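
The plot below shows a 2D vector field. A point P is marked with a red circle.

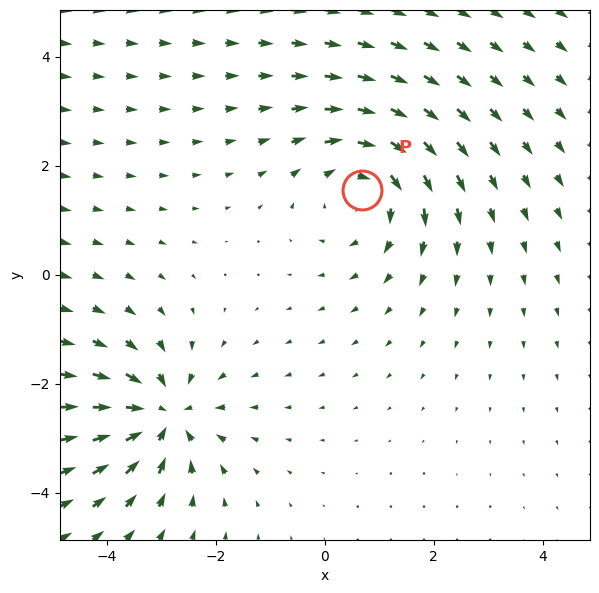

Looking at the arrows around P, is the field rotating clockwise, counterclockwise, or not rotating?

Near P at (0.7, 1.6) the arrows circulate clockwise. The curl (z-component) there is about -4; negative curl means clockwise rotation.

clockwise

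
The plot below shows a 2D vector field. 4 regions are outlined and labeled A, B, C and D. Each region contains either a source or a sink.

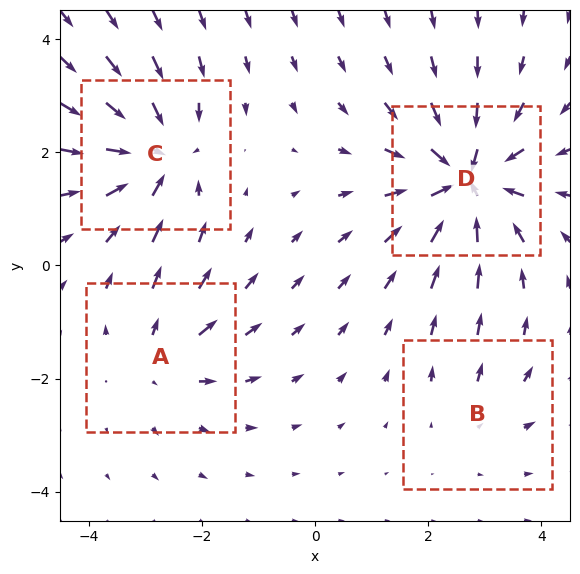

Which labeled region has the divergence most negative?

D

Divergence at each region's feature centre — A: about +4, B: about +2, C: about -6, D: about -8. Region D is most negative.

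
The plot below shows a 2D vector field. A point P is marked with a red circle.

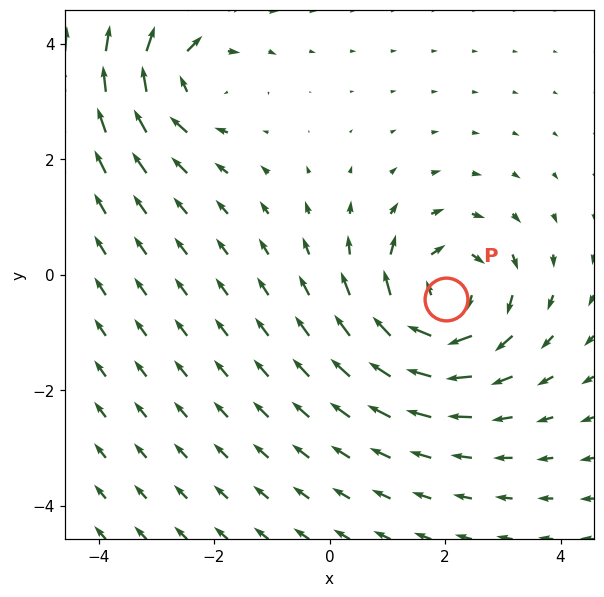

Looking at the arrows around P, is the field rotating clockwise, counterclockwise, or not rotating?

clockwise

Near P at (2.0, -0.4) the arrows circulate clockwise. The curl (z-component) there is about -5; negative curl means clockwise rotation.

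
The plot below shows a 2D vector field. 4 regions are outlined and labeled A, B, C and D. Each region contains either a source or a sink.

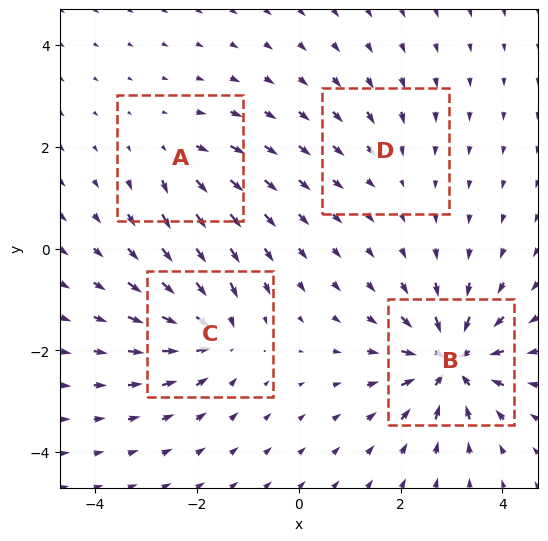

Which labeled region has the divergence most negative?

Divergence at each region's feature centre — A: about +4, B: about -9, C: about -6, D: about -2. Region B is most negative.

B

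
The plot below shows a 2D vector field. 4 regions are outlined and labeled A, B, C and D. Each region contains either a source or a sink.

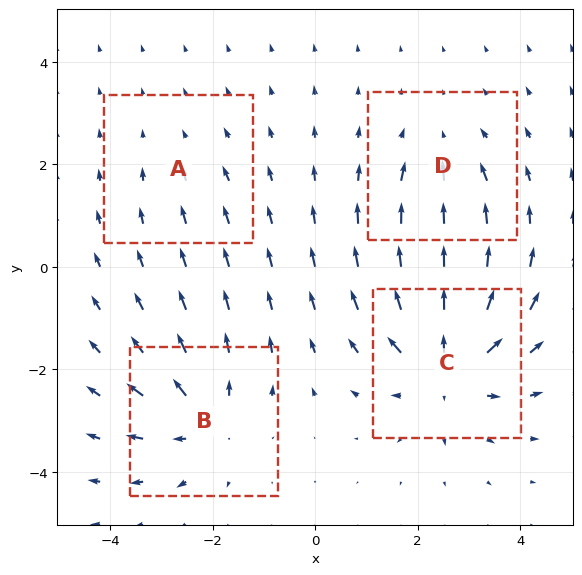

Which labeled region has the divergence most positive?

Divergence at each region's feature centre — A: about -2, B: about +5, C: about +7, D: about -3. Region C is most positive.

C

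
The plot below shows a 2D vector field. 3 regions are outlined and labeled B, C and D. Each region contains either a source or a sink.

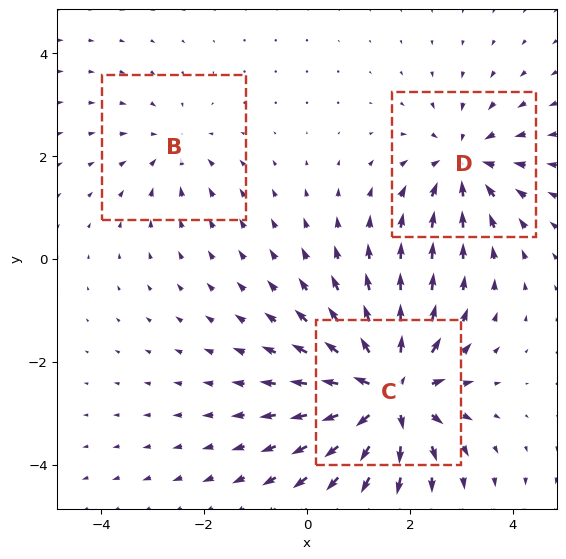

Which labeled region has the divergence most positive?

C

Divergence at each region's feature centre — B: about -2, C: about +6, D: about -3. Region C is most positive.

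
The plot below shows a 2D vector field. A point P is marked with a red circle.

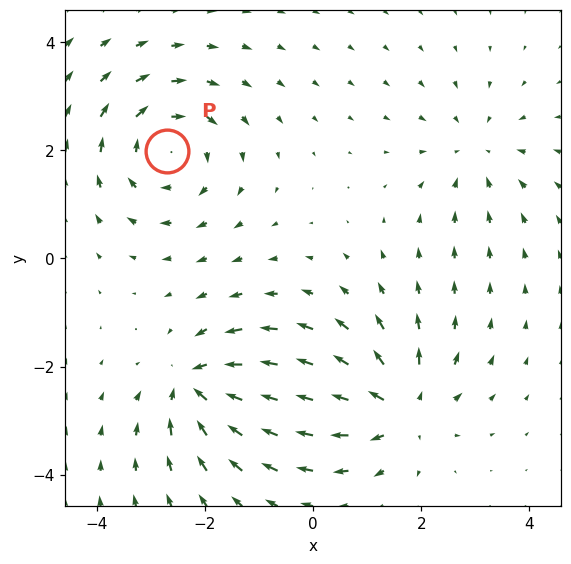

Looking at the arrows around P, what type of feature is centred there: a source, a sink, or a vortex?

At P (-2.7, 2.0) the arrows circulate clockwise. Divergence ≈0, curl about -4 — near-zero divergence with nonzero curl is a vortex.

vortex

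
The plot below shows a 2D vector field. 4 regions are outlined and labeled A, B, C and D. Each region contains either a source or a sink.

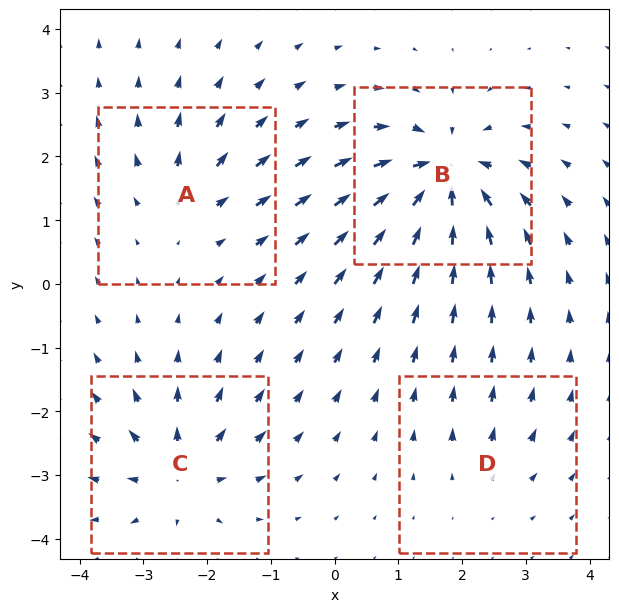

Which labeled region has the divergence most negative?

Divergence at each region's feature centre — A: about +4, B: about -9, C: about +6, D: about +3. Region B is most negative.

B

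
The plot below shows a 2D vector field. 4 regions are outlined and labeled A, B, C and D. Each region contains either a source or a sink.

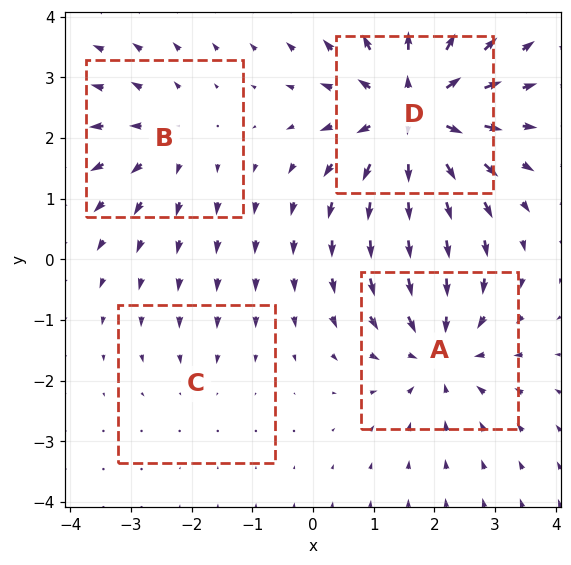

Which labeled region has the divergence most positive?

D

Divergence at each region's feature centre — A: about -5, B: about +3, C: about -2, D: about +7. Region D is most positive.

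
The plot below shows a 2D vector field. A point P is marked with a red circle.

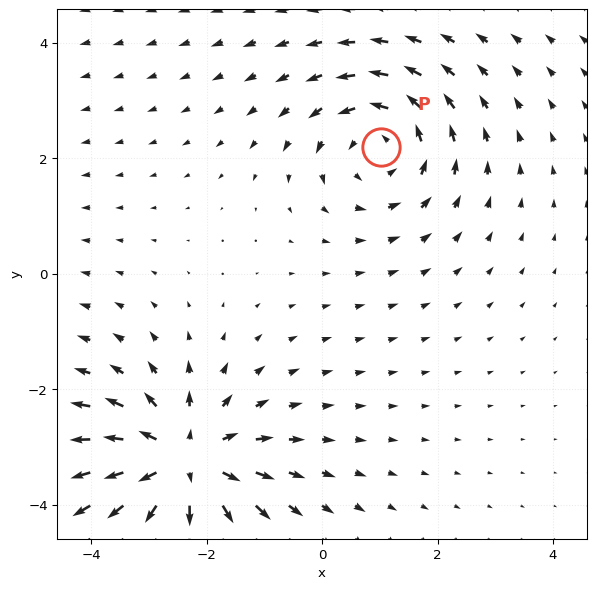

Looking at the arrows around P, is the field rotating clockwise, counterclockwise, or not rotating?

Near P at (1.0, 2.2) the arrows circulate counterclockwise. The curl (z-component) there is about +3; positive curl means counterclockwise rotation.

counterclockwise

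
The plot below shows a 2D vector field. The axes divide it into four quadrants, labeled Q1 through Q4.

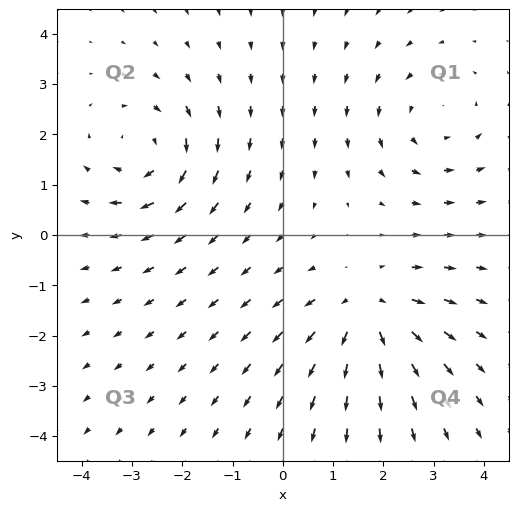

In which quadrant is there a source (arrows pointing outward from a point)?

The source sits at approximately (1.7, -1.5), which lies in quadrant Q4. The divergence there is about +4, positive as expected for a source.

Q4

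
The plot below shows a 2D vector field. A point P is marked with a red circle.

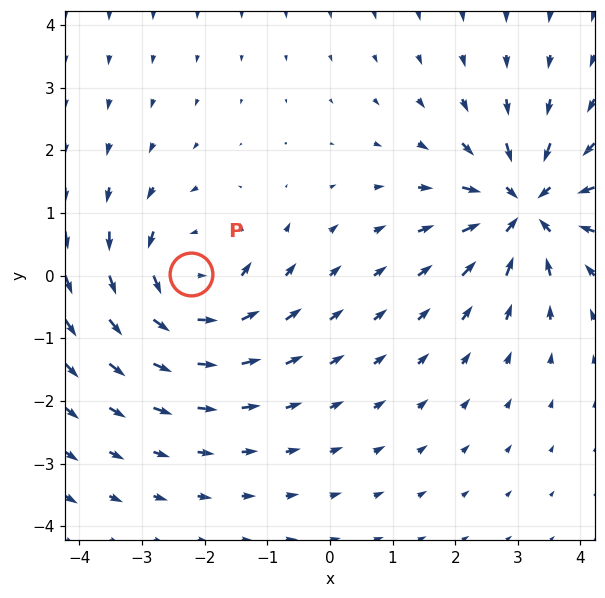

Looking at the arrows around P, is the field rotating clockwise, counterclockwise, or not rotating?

Near P at (-2.2, 0.0) the arrows circulate counterclockwise. The curl (z-component) there is about +3; positive curl means counterclockwise rotation.

counterclockwise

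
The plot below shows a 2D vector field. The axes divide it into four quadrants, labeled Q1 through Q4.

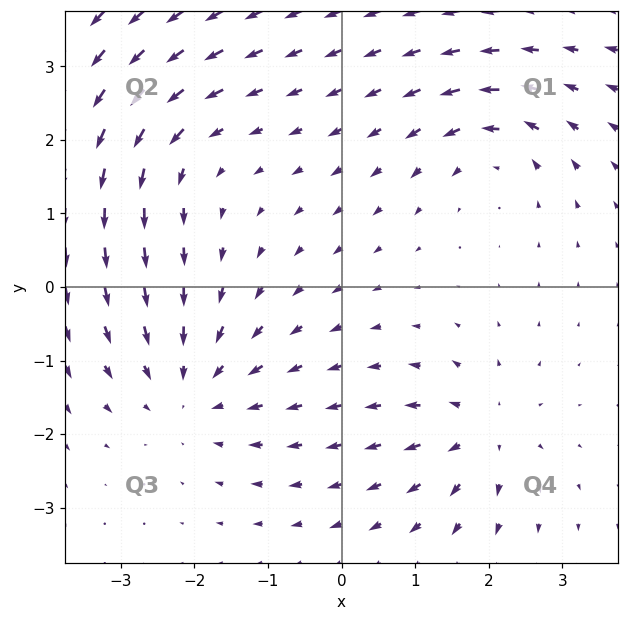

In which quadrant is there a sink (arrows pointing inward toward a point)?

Q3

The sink sits at approximately (-2.0, -1.4), which lies in quadrant Q3. The divergence there is about -3, negative as expected for a sink.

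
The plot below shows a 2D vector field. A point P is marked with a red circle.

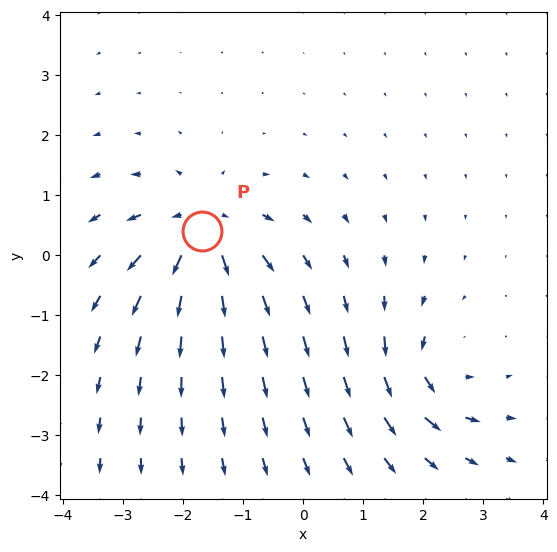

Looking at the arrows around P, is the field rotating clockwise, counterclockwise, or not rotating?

not rotating

Near P at (-1.7, 0.4) the arrows show no circulation. The curl there is ≈0.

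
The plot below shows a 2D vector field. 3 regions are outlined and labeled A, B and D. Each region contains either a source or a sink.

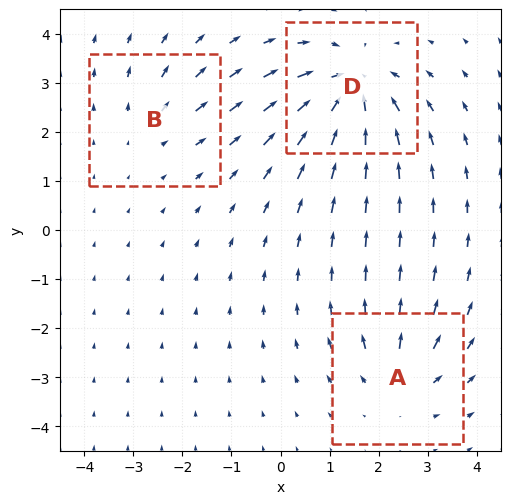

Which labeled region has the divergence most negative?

Divergence at each region's feature centre — A: about +3, B: about +2, D: about -5. Region D is most negative.

D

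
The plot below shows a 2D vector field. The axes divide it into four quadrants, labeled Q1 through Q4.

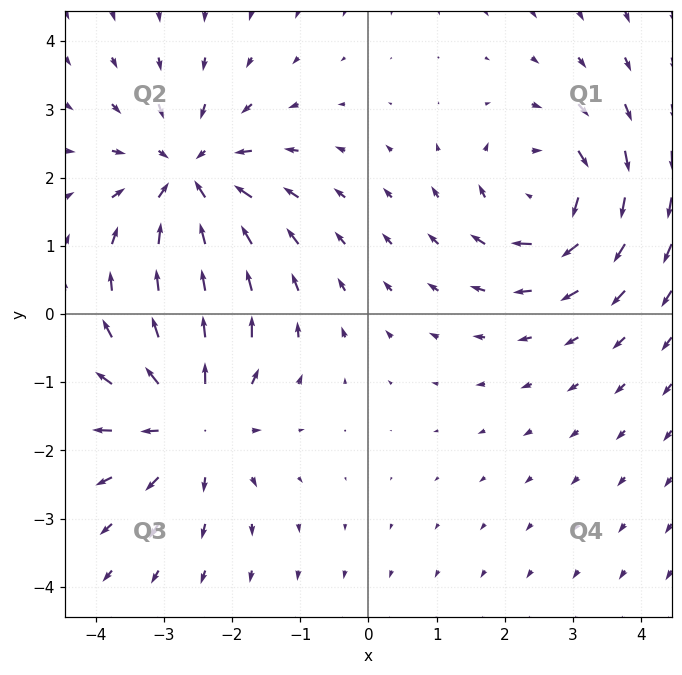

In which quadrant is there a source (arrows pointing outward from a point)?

The source sits at approximately (-2.6, -1.5), which lies in quadrant Q3. The divergence there is about +3, positive as expected for a source.

Q3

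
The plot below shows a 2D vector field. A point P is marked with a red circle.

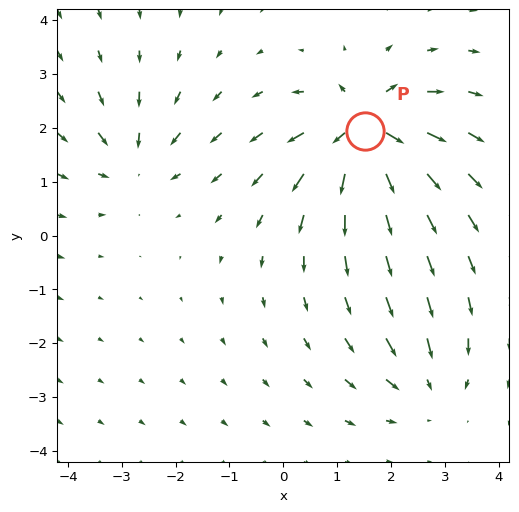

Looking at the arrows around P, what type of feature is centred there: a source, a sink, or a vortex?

source

At P (1.5, 1.9) the arrows spread outward. Divergence about +7, curl ≈0 — positive divergence with near-zero curl is a source.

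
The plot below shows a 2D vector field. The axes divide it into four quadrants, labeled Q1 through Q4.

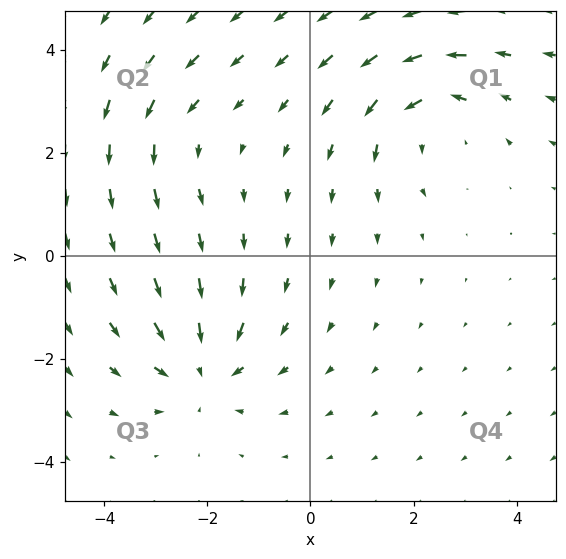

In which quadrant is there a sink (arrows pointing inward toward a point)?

Q3

The sink sits at approximately (-2.1, -2.2), which lies in quadrant Q3. The divergence there is about -4, negative as expected for a sink.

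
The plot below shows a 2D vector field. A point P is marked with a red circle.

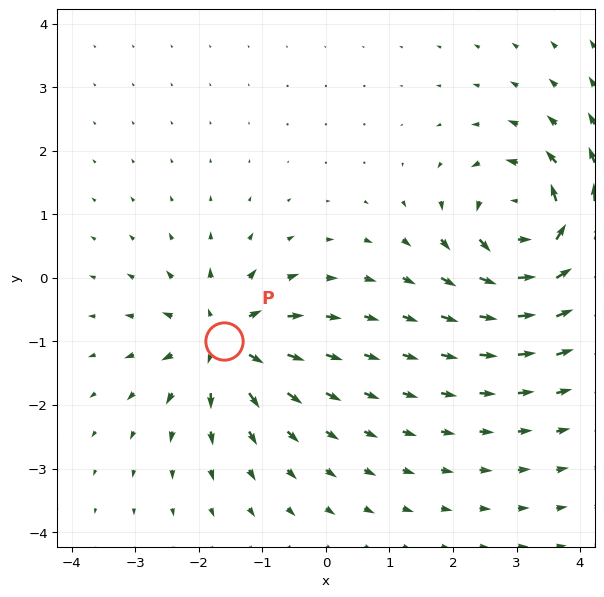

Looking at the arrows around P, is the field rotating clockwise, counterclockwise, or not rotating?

Near P at (-1.6, -1.0) the arrows show no circulation. The curl there is ≈0.

not rotating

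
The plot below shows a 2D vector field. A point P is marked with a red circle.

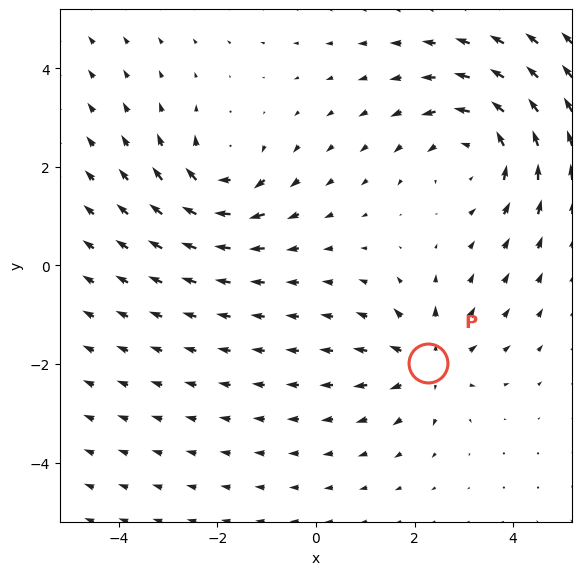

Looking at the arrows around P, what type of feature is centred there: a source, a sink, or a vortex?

At P (2.3, -2.0) the arrows spread outward. Divergence about +3, curl ≈0 — positive divergence with near-zero curl is a source.

source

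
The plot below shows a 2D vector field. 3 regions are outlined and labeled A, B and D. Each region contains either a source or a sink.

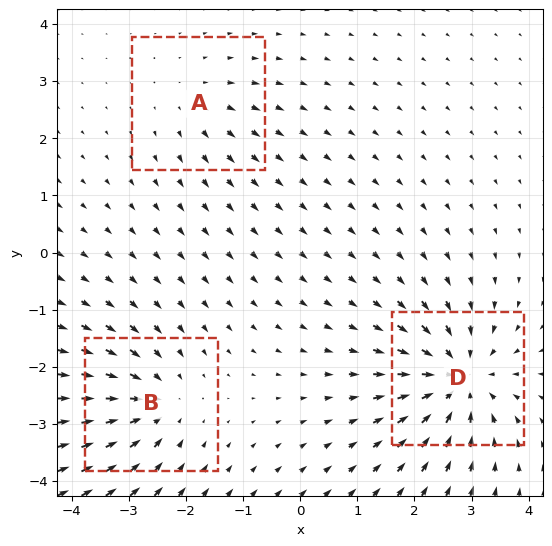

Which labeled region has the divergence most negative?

Divergence at each region's feature centre — A: about +2, B: about -4, D: about -5. Region D is most negative.

D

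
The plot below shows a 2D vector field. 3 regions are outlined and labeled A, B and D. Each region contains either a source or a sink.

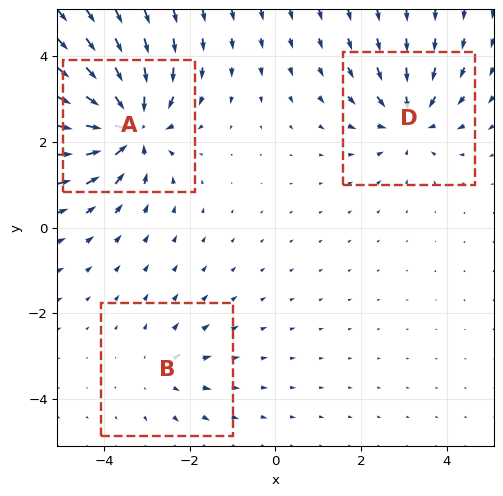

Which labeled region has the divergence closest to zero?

B

Divergence at each region's feature centre — A: about -6, B: about +2, D: about -4. Region B is closest to zero.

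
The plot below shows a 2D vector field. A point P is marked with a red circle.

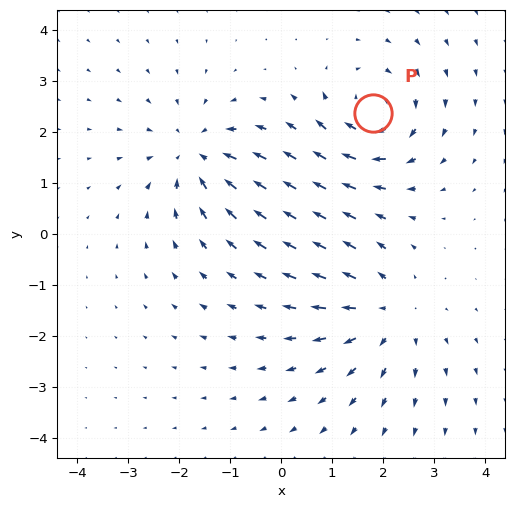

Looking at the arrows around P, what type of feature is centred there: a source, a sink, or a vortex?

vortex

At P (1.8, 2.4) the arrows circulate clockwise. Divergence ≈0, curl about -5 — near-zero divergence with nonzero curl is a vortex.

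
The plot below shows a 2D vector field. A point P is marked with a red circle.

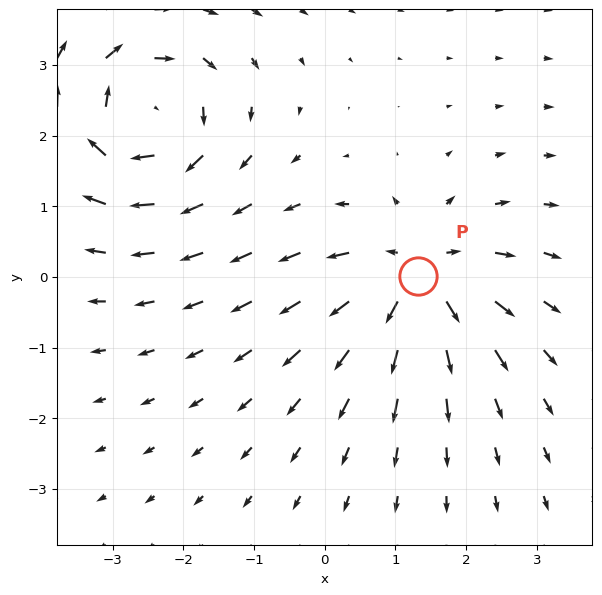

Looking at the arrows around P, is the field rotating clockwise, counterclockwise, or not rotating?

Near P at (1.3, 0.0) the arrows show no circulation. The curl there is ≈0.

not rotating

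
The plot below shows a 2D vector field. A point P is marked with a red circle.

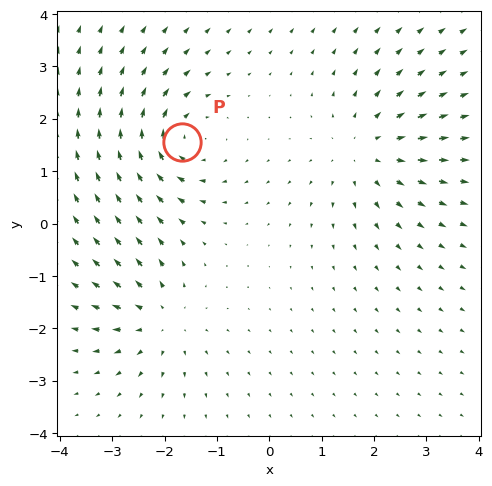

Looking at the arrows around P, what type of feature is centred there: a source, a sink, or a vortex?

vortex

At P (-1.7, 1.5) the arrows circulate clockwise. Divergence ≈0, curl about -6 — near-zero divergence with nonzero curl is a vortex.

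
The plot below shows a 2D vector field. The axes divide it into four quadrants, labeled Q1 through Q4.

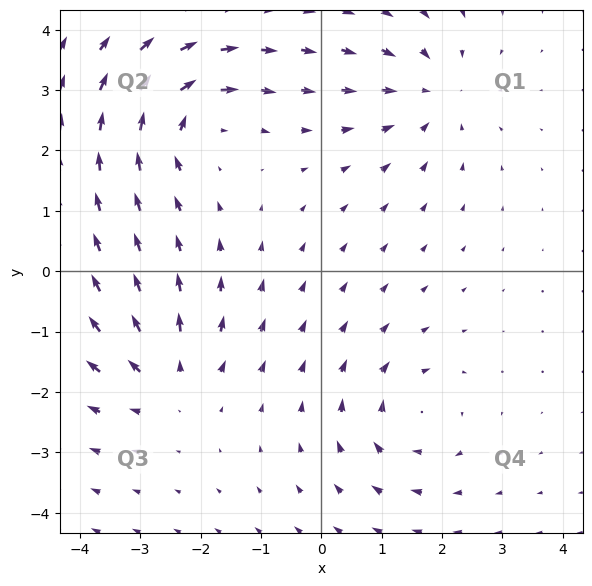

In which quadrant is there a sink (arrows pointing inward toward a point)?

Q1

The sink sits at approximately (1.8, 2.9), which lies in quadrant Q1. The divergence there is about -4, negative as expected for a sink.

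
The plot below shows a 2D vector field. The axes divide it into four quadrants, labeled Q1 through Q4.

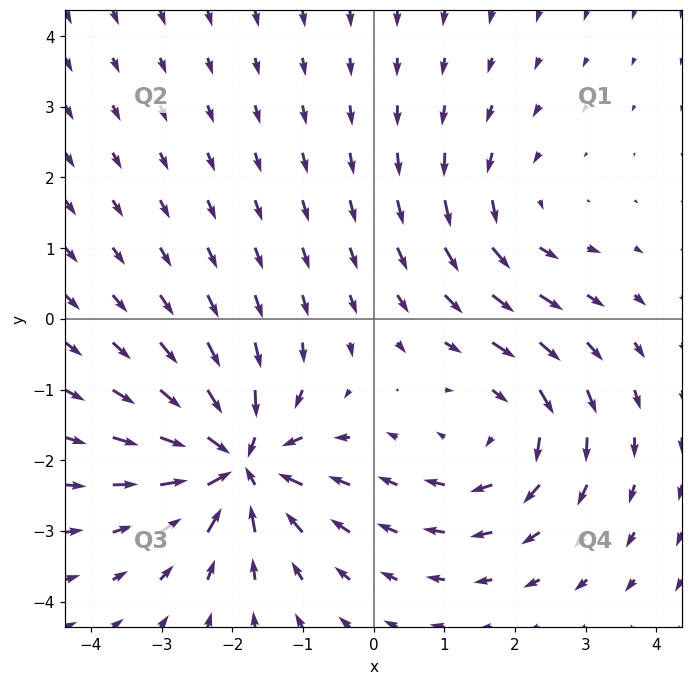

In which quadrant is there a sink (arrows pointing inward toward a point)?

The sink sits at approximately (-1.9, -2.0), which lies in quadrant Q3. The divergence there is about -6, negative as expected for a sink.

Q3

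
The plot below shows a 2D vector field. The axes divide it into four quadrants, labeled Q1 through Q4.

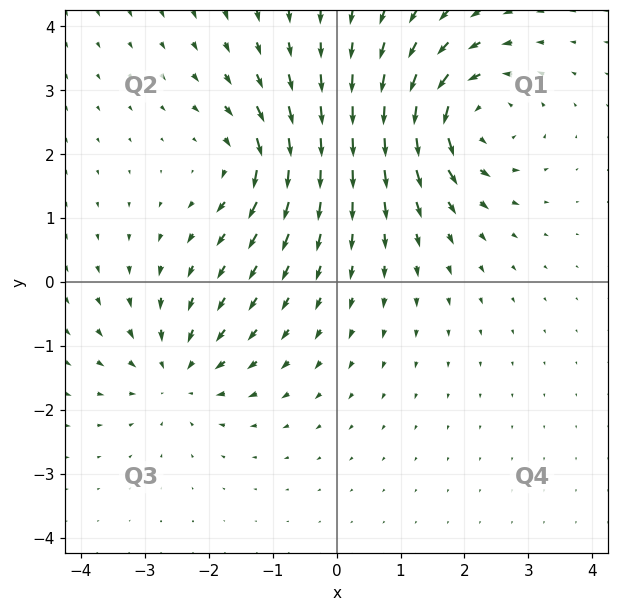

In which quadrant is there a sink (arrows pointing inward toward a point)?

The sink sits at approximately (-2.5, -1.4), which lies in quadrant Q3. The divergence there is about -4, negative as expected for a sink.

Q3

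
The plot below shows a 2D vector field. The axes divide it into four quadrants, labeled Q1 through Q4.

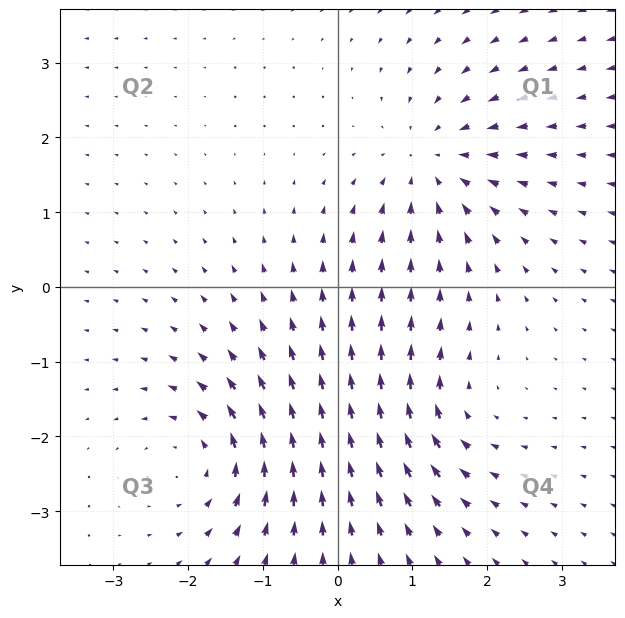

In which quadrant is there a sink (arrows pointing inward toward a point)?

Q1

The sink sits at approximately (1.3, 1.7), which lies in quadrant Q1. The divergence there is about -3, negative as expected for a sink.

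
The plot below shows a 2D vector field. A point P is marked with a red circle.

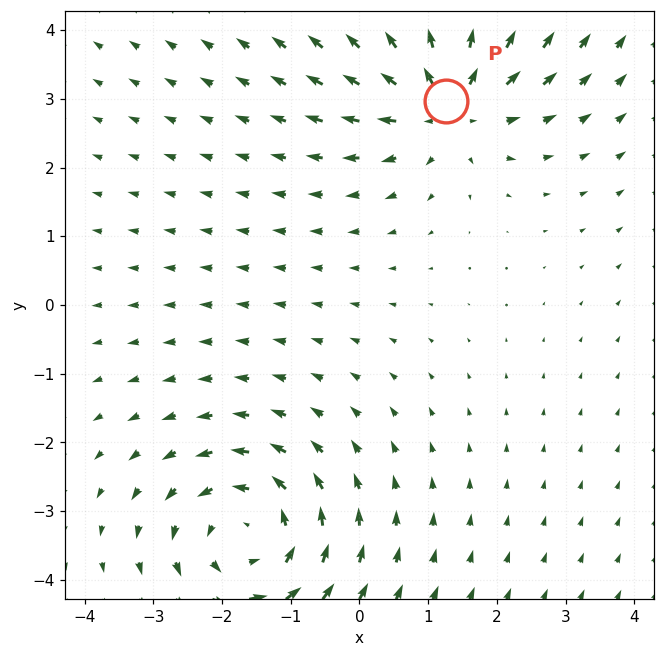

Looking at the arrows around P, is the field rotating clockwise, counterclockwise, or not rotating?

not rotating

Near P at (1.3, 3.0) the arrows show no circulation. The curl there is ≈0.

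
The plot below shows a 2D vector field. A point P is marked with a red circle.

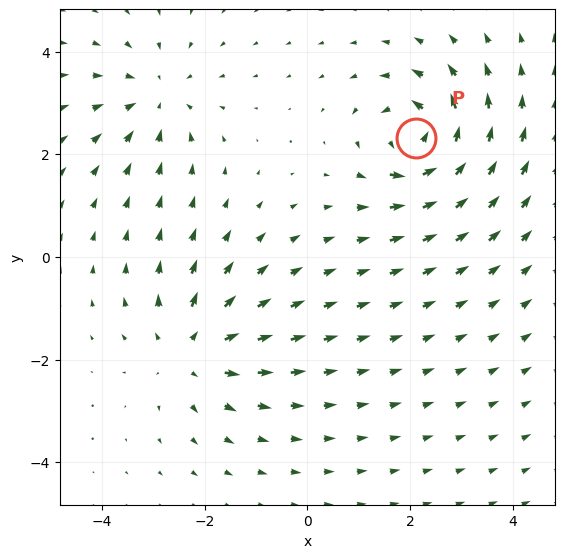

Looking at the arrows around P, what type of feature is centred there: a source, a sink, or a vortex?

vortex

At P (2.1, 2.3) the arrows circulate counterclockwise. Divergence ≈0, curl about +7 — near-zero divergence with nonzero curl is a vortex.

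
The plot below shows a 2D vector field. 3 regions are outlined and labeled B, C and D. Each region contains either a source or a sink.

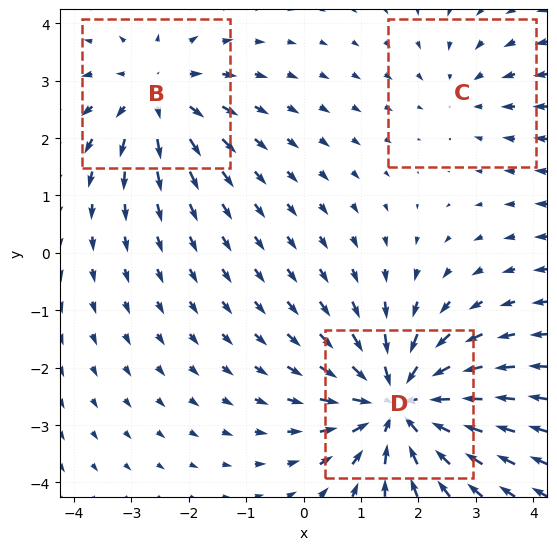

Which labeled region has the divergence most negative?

D

Divergence at each region's feature centre — B: about +3, C: about -2, D: about -5. Region D is most negative.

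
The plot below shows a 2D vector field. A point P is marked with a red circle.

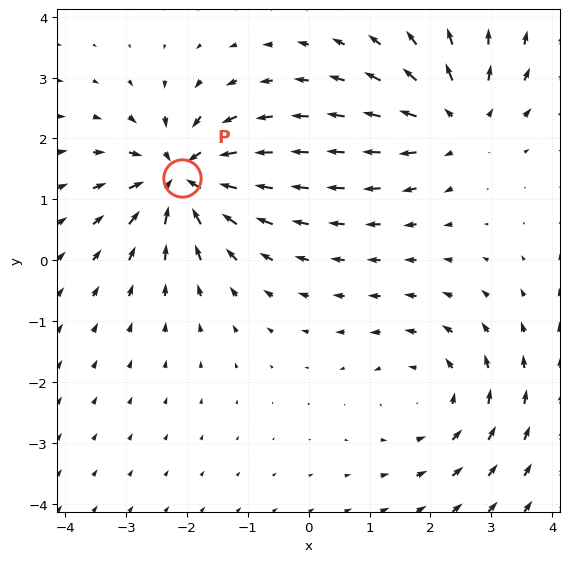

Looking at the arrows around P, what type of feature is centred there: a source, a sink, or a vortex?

At P (-2.1, 1.4) the arrows converge inward. Divergence about -5, curl ≈0 — negative divergence with near-zero curl is a sink.

sink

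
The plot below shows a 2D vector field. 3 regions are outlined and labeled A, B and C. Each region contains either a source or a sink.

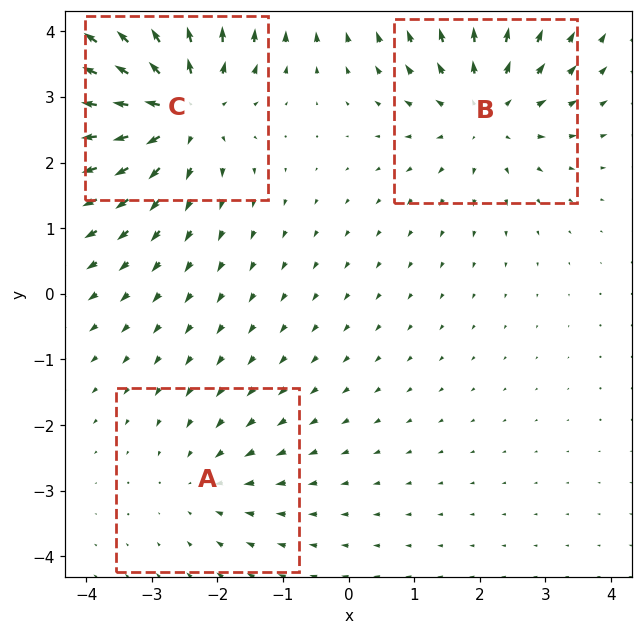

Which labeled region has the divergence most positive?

Divergence at each region's feature centre — A: about -2, B: about +3, C: about +5. Region C is most positive.

C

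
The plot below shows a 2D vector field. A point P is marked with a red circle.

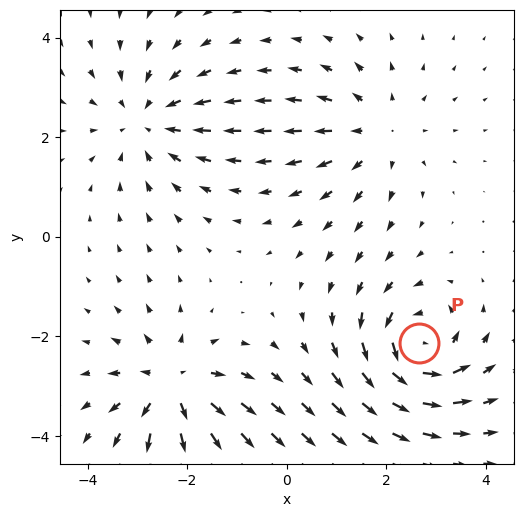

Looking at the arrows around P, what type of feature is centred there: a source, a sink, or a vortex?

vortex

At P (2.7, -2.1) the arrows circulate counterclockwise. Divergence ≈0, curl about +6 — near-zero divergence with nonzero curl is a vortex.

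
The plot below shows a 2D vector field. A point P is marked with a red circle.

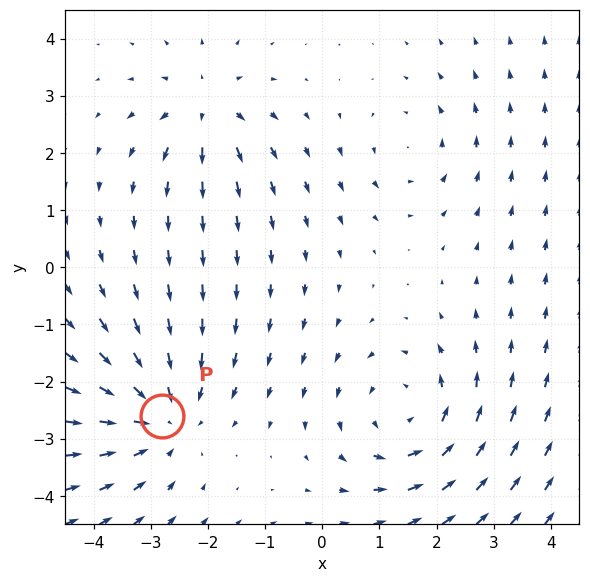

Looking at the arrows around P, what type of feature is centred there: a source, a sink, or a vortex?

At P (-2.8, -2.6) the arrows converge inward. Divergence about -4, curl ≈0 — negative divergence with near-zero curl is a sink.

sink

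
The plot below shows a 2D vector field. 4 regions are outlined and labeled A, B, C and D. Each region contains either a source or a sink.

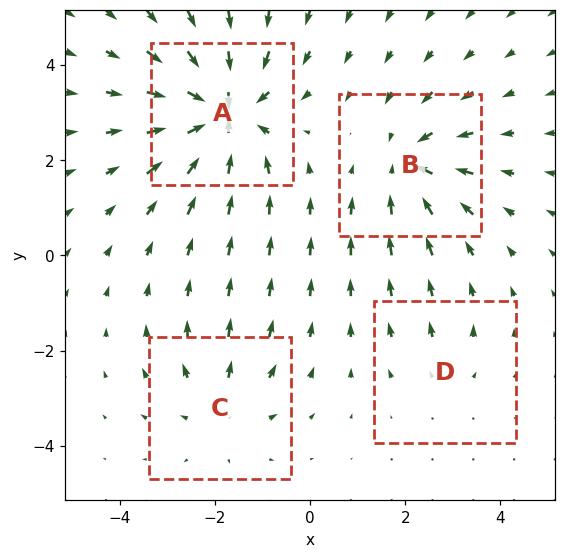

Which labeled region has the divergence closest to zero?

D

Divergence at each region's feature centre — A: about -7, B: about -5, C: about +3, D: about +2. Region D is closest to zero.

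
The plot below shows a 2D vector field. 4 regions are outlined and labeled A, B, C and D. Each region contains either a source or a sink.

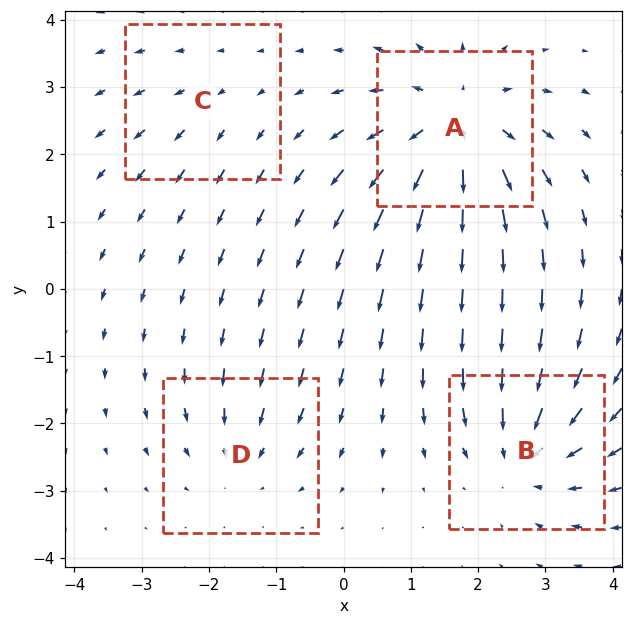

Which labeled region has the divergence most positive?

A

Divergence at each region's feature centre — A: about +7, B: about -5, C: about +2, D: about -3. Region A is most positive.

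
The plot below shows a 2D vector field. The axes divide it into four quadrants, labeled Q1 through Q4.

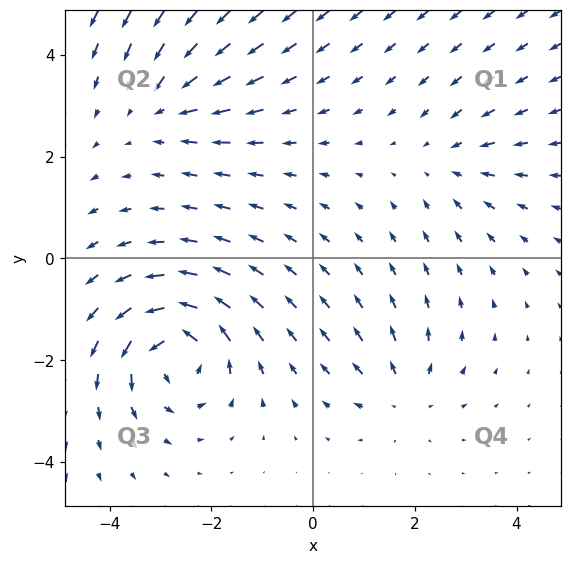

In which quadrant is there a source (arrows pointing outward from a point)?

Q4

The source sits at approximately (1.8, -2.7), which lies in quadrant Q4. The divergence there is about +3, positive as expected for a source.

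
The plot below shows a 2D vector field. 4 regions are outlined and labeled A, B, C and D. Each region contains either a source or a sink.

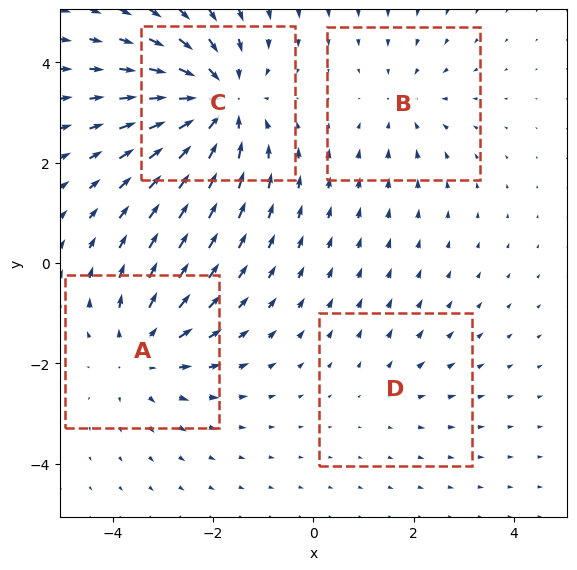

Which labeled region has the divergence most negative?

Divergence at each region's feature centre — A: about +4, B: about -3, C: about -6, D: about +2. Region C is most negative.

C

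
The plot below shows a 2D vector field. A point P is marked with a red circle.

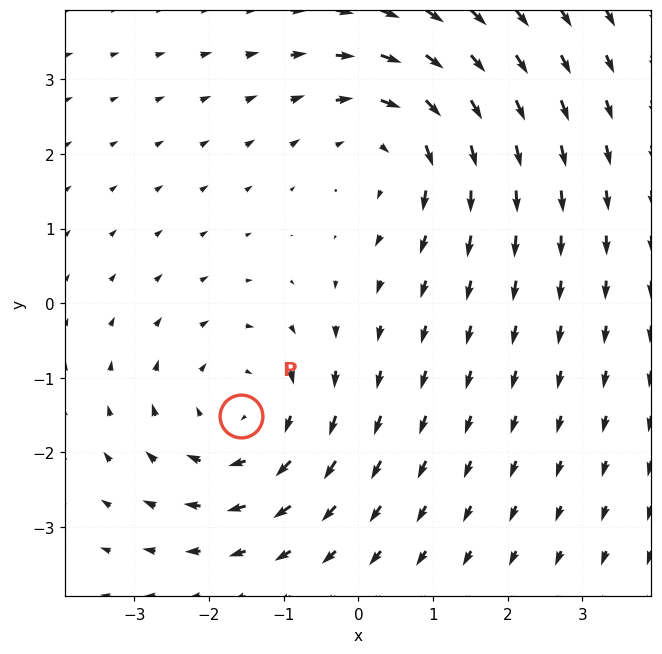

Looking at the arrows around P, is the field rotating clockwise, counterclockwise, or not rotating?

clockwise

Near P at (-1.6, -1.5) the arrows circulate clockwise. The curl (z-component) there is about -2; negative curl means clockwise rotation.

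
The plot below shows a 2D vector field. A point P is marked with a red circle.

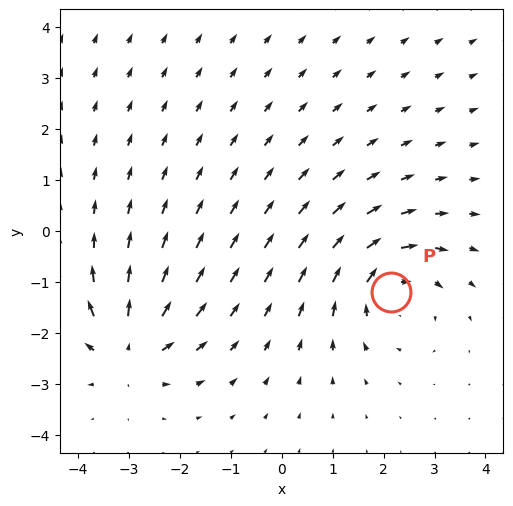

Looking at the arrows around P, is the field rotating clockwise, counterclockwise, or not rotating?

clockwise

Near P at (2.2, -1.2) the arrows circulate clockwise. The curl (z-component) there is about -5; negative curl means clockwise rotation.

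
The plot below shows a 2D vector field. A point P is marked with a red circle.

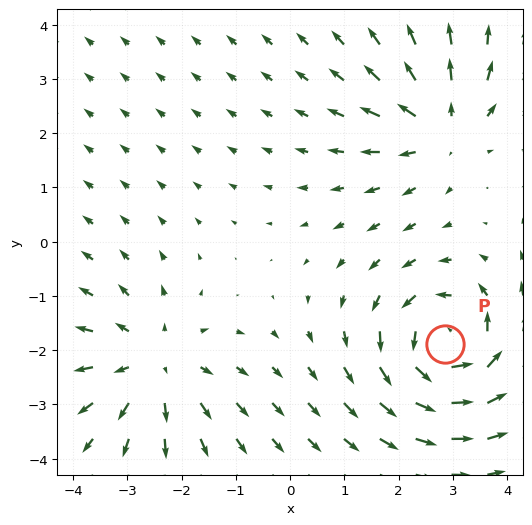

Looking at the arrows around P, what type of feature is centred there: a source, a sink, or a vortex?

At P (2.9, -1.9) the arrows circulate counterclockwise. Divergence ≈0, curl about +5 — near-zero divergence with nonzero curl is a vortex.

vortex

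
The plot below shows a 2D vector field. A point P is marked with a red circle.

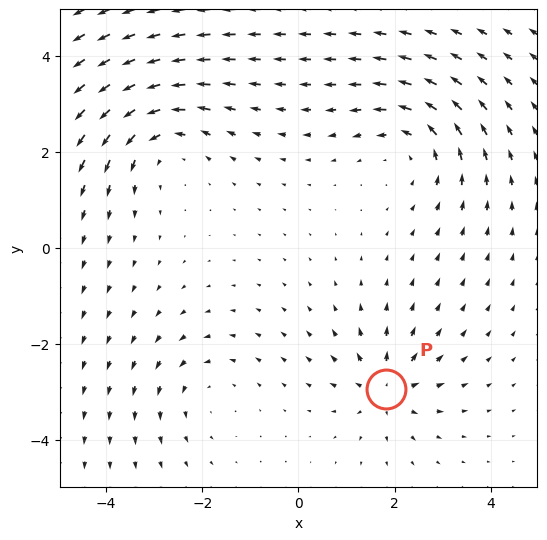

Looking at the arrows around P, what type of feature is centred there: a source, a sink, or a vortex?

source

At P (1.8, -2.9) the arrows spread outward. Divergence about +4, curl ≈0 — positive divergence with near-zero curl is a source.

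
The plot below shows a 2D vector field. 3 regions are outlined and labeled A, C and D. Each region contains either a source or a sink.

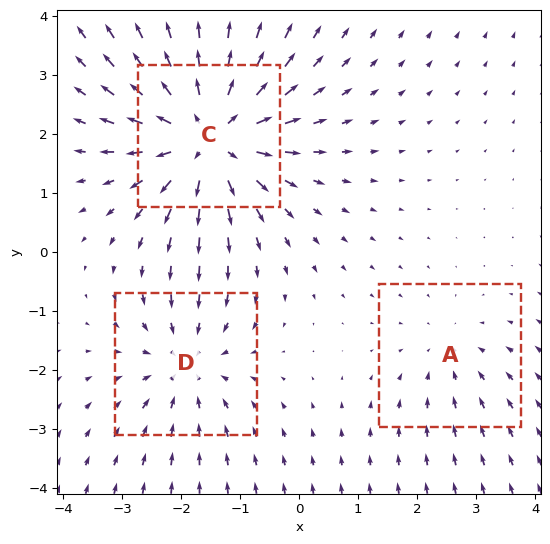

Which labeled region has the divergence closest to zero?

Divergence at each region's feature centre — A: about -2, C: about +5, D: about -3. Region A is closest to zero.

A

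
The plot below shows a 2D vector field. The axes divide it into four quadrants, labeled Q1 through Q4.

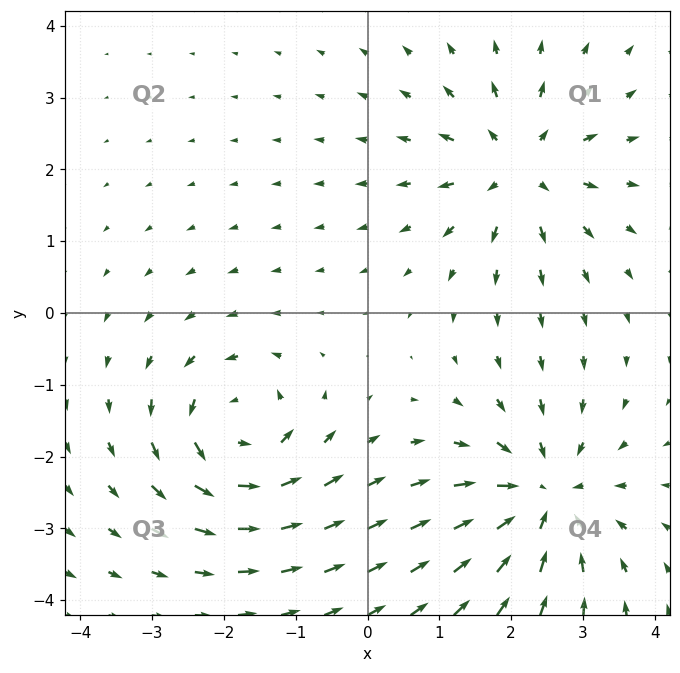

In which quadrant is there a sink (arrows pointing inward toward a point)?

The sink sits at approximately (2.5, -2.6), which lies in quadrant Q4. The divergence there is about -5, negative as expected for a sink.

Q4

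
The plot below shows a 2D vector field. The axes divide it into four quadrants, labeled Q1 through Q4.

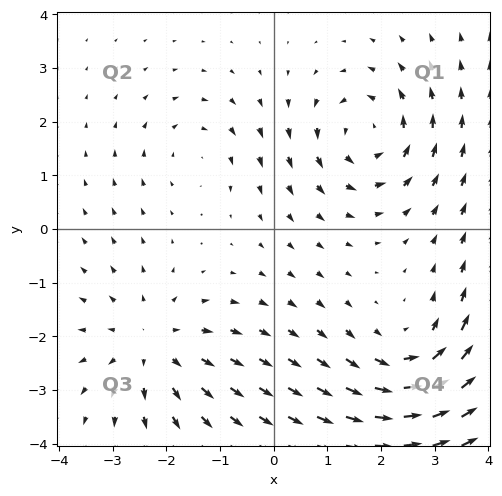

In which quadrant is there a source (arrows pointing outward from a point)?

Q3

The source sits at approximately (-2.3, -2.2), which lies in quadrant Q3. The divergence there is about +4, positive as expected for a source.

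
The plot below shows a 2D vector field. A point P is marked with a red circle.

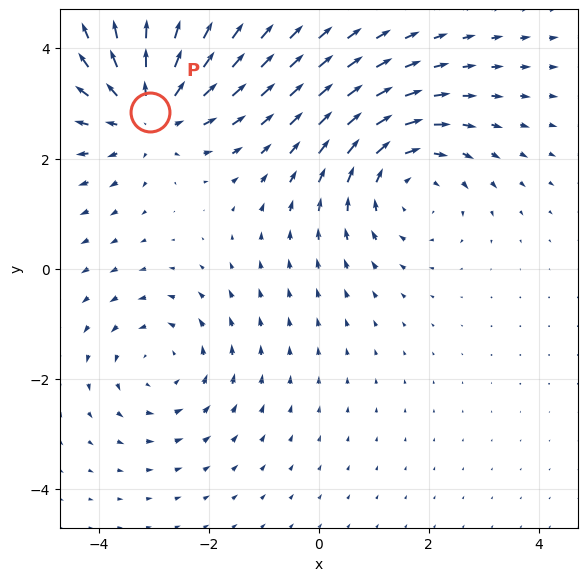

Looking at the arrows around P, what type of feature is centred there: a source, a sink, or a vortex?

At P (-3.1, 2.8) the arrows spread outward. Divergence about +4, curl ≈0 — positive divergence with near-zero curl is a source.

source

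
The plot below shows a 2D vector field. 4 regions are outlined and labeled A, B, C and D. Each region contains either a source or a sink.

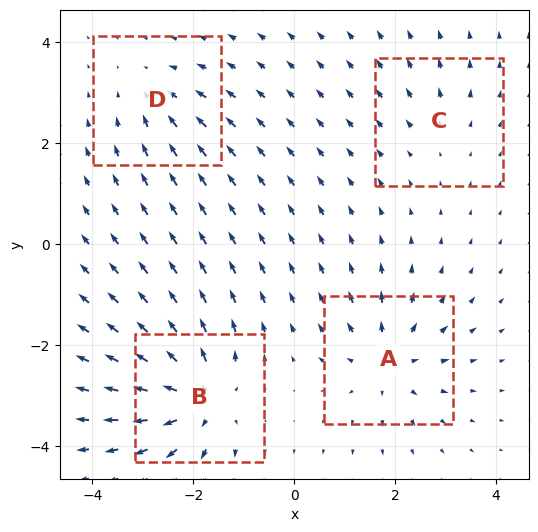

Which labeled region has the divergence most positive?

Divergence at each region's feature centre — A: about +5, B: about +7, C: about +2, D: about -4. Region B is most positive.

B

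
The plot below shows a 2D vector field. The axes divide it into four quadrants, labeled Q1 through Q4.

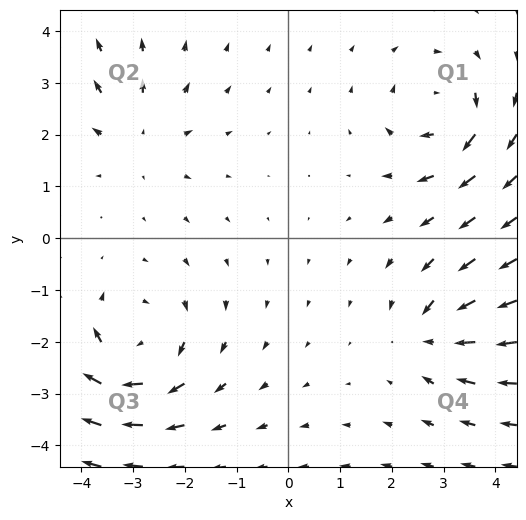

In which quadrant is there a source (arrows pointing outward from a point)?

Q2

The source sits at approximately (-2.9, 2.0), which lies in quadrant Q2. The divergence there is about +2, positive as expected for a source.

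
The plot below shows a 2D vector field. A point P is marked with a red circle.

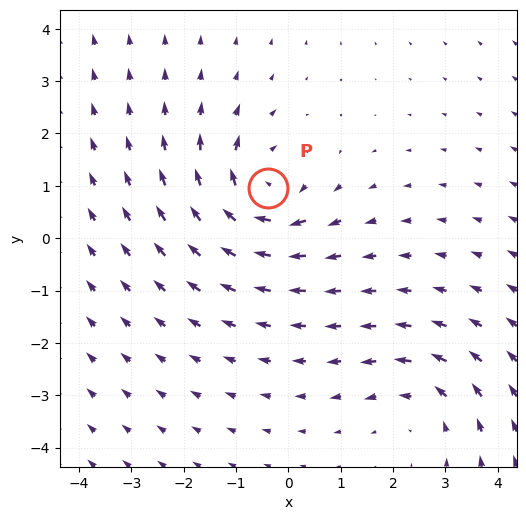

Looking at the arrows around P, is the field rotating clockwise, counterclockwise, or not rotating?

clockwise

Near P at (-0.4, 1.0) the arrows circulate clockwise. The curl (z-component) there is about -4; negative curl means clockwise rotation.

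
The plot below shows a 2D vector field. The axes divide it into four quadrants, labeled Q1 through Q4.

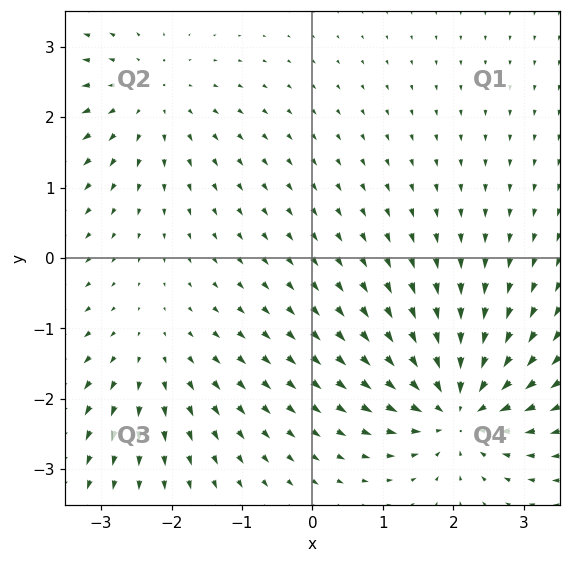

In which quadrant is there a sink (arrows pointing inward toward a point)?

Q4

The sink sits at approximately (2.1, -2.1), which lies in quadrant Q4. The divergence there is about -6, negative as expected for a sink.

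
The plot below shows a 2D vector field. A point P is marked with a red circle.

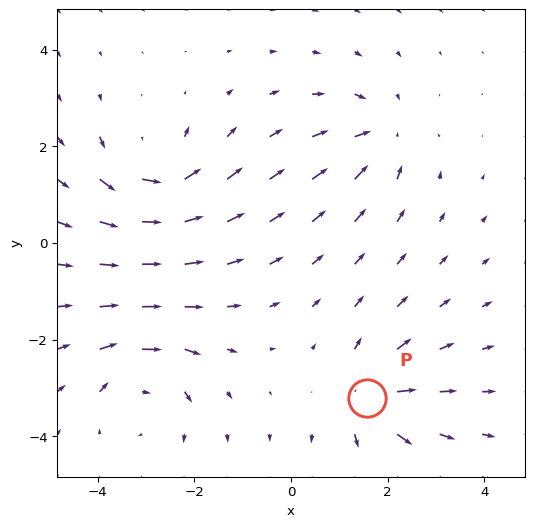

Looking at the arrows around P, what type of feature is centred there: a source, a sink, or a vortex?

source

At P (1.6, -3.2) the arrows spread outward. Divergence about +4, curl ≈0 — positive divergence with near-zero curl is a source.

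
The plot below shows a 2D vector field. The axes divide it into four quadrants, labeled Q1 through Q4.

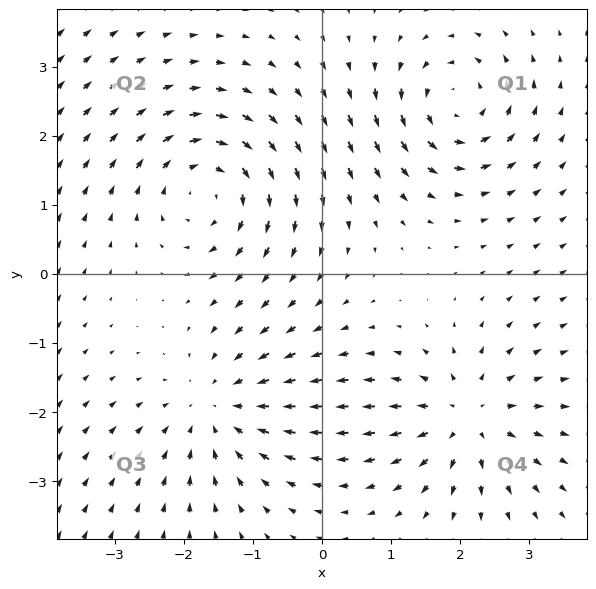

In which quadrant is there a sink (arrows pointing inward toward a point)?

Q3

The sink sits at approximately (-1.5, -2.0), which lies in quadrant Q3. The divergence there is about -3, negative as expected for a sink.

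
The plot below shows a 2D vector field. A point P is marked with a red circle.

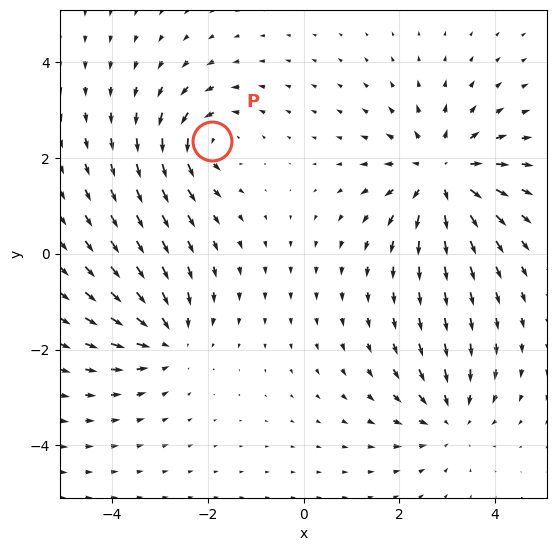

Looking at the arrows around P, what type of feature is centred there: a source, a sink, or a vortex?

vortex

At P (-1.9, 2.4) the arrows circulate counterclockwise. Divergence ≈0, curl about +4 — near-zero divergence with nonzero curl is a vortex.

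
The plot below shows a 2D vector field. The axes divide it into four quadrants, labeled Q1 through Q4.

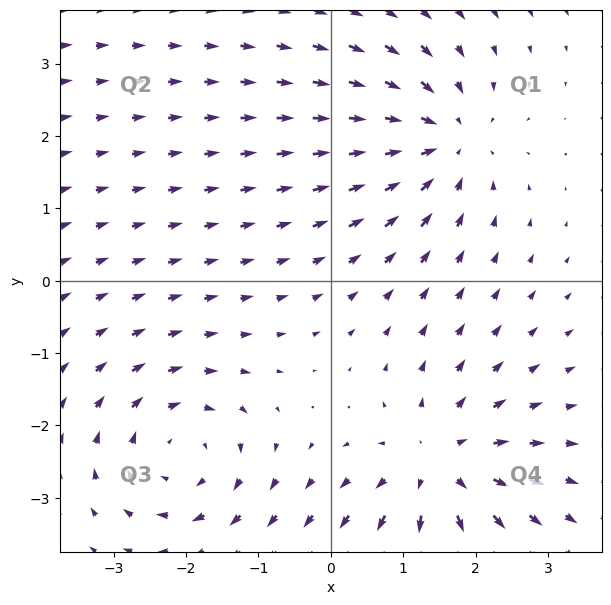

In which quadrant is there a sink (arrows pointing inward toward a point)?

Q1

The sink sits at approximately (1.6, 1.9), which lies in quadrant Q1. The divergence there is about -5, negative as expected for a sink.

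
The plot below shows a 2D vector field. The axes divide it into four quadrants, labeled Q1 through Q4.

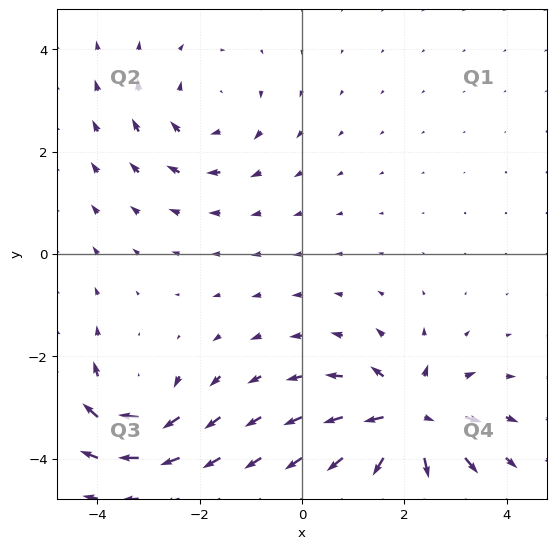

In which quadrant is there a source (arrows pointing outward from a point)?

The source sits at approximately (2.1, -3.2), which lies in quadrant Q4. The divergence there is about +6, positive as expected for a source.

Q4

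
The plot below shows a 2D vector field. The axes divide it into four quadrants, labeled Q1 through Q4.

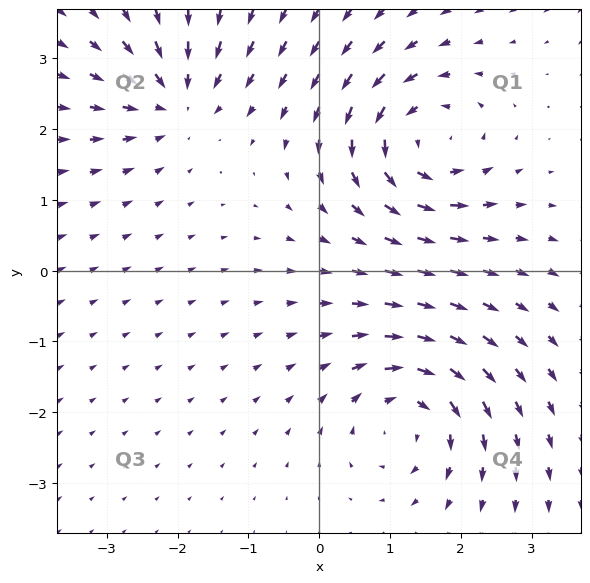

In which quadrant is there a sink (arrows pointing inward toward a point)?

The sink sits at approximately (-2.0, 2.4), which lies in quadrant Q2. The divergence there is about -3, negative as expected for a sink.

Q2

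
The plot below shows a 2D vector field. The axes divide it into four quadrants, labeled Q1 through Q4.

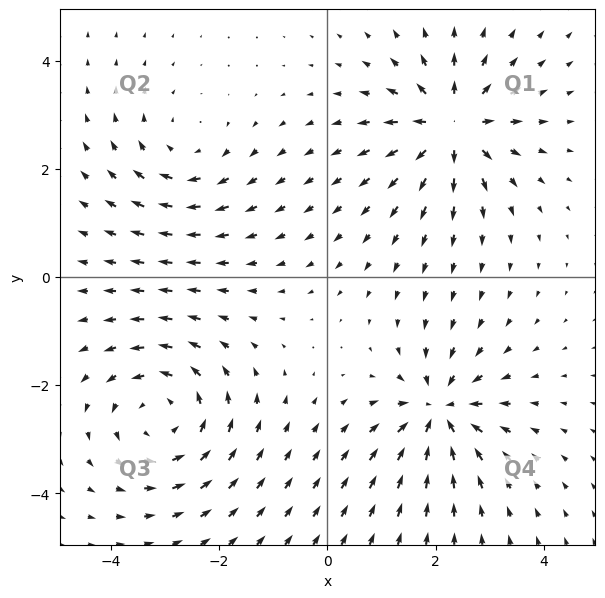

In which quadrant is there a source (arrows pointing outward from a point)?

Q1

The source sits at approximately (2.3, 2.8), which lies in quadrant Q1. The divergence there is about +6, positive as expected for a source.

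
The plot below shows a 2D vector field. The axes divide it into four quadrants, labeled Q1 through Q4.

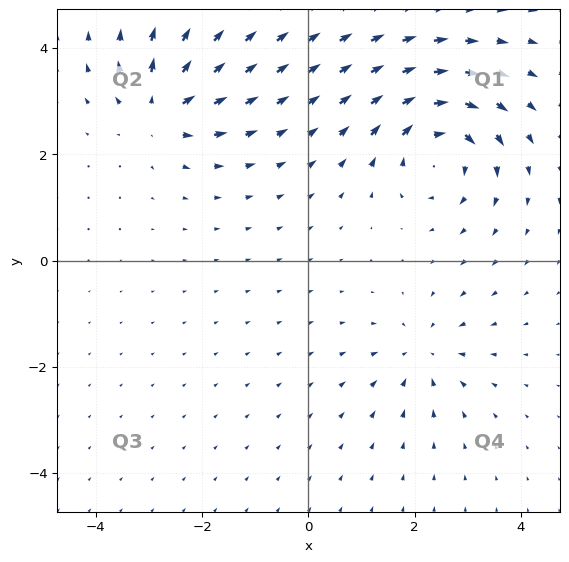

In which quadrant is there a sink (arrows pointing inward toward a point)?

The sink sits at approximately (2.2, -1.7), which lies in quadrant Q4. The divergence there is about -3, negative as expected for a sink.

Q4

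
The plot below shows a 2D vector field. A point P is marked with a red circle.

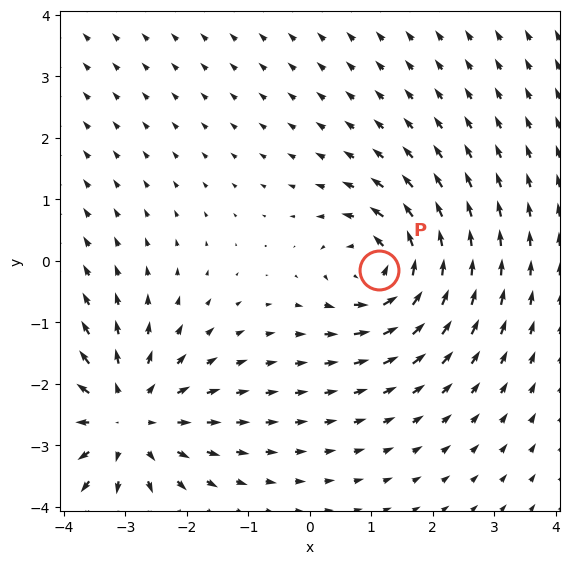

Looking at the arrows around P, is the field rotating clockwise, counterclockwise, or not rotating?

Near P at (1.1, -0.1) the arrows circulate counterclockwise. The curl (z-component) there is about +6; positive curl means counterclockwise rotation.

counterclockwise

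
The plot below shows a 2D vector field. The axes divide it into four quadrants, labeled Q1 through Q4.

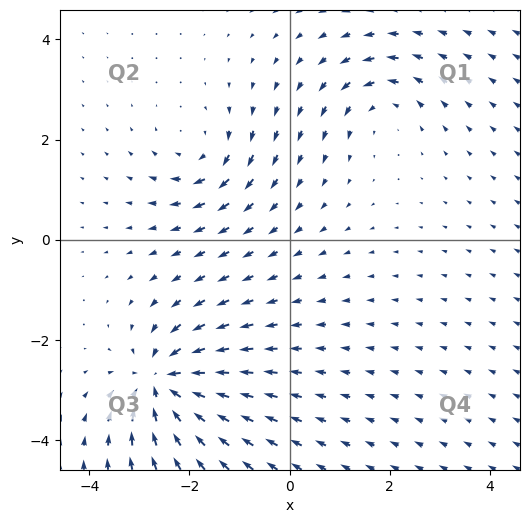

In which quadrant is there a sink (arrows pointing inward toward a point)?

Q3

The sink sits at approximately (-2.5, -2.9), which lies in quadrant Q3. The divergence there is about -6, negative as expected for a sink.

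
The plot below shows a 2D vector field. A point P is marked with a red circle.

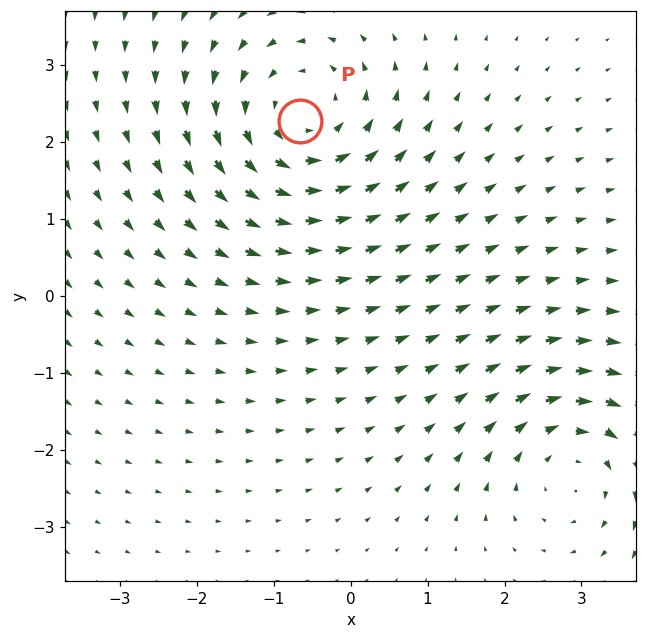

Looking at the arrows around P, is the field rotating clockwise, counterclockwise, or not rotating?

Near P at (-0.7, 2.3) the arrows circulate counterclockwise. The curl (z-component) there is about +4; positive curl means counterclockwise rotation.

counterclockwise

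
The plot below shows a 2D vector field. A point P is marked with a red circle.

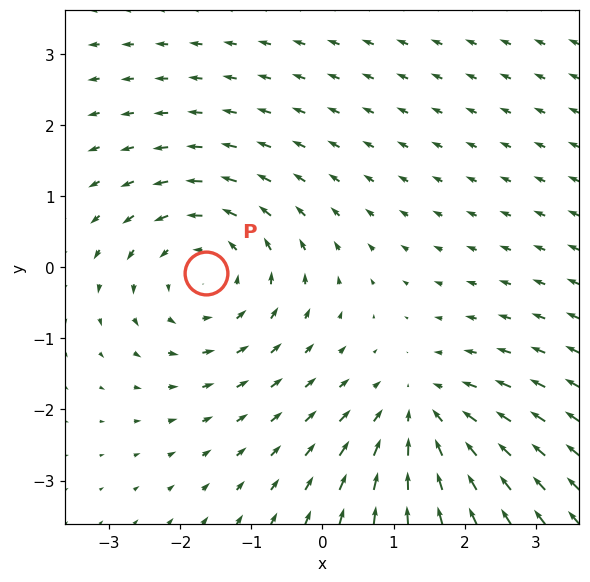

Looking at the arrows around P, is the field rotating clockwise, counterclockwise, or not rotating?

counterclockwise

Near P at (-1.6, -0.1) the arrows circulate counterclockwise. The curl (z-component) there is about +3; positive curl means counterclockwise rotation.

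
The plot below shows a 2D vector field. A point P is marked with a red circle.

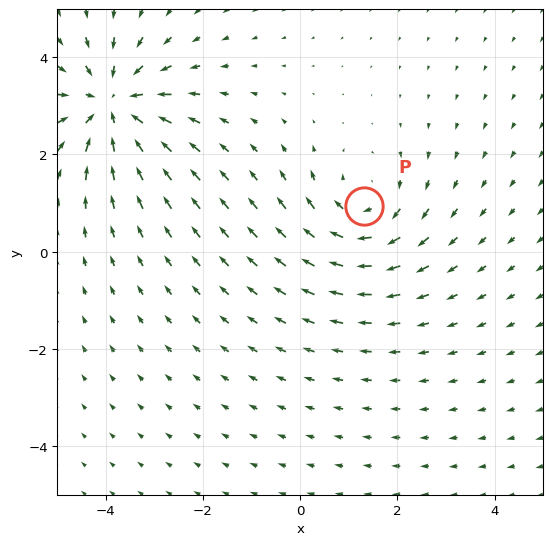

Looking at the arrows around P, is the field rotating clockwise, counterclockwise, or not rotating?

clockwise

Near P at (1.3, 0.9) the arrows circulate clockwise. The curl (z-component) there is about -3; negative curl means clockwise rotation.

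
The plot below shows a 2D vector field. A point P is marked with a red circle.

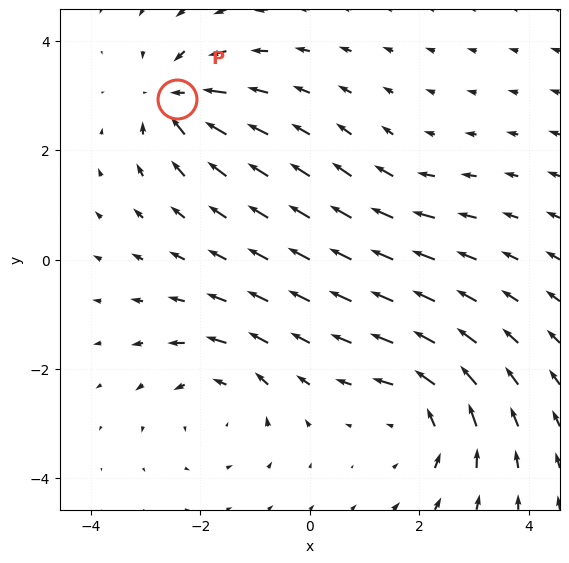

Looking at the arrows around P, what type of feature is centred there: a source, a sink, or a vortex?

sink

At P (-2.4, 2.9) the arrows converge inward. Divergence about -6, curl ≈0 — negative divergence with near-zero curl is a sink.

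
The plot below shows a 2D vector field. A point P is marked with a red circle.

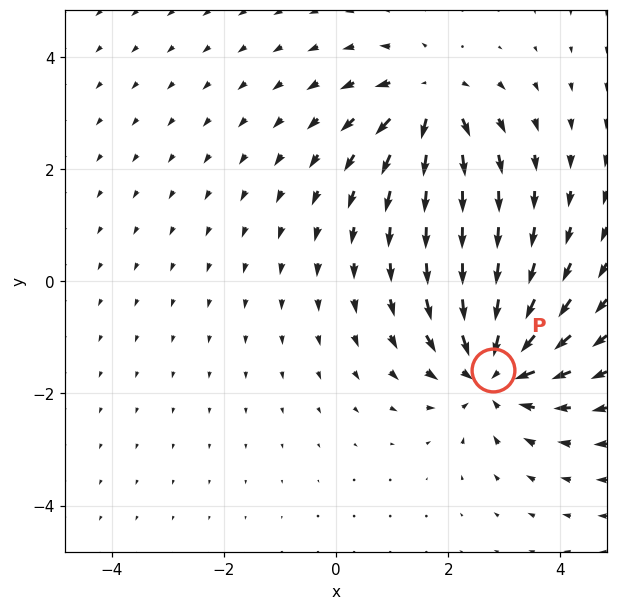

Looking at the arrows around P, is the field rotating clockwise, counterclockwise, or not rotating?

not rotating

Near P at (2.8, -1.6) the arrows show no circulation. The curl there is ≈0.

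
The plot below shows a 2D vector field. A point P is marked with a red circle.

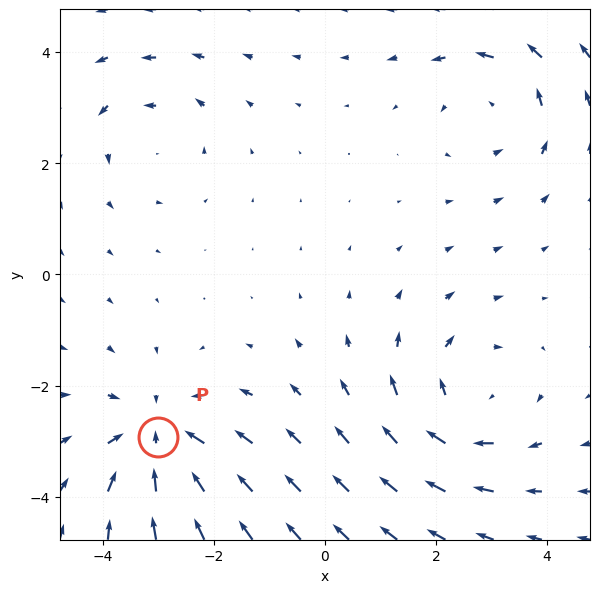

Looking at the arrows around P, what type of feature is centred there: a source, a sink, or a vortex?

sink

At P (-3.0, -2.9) the arrows converge inward. Divergence about -4, curl ≈0 — negative divergence with near-zero curl is a sink.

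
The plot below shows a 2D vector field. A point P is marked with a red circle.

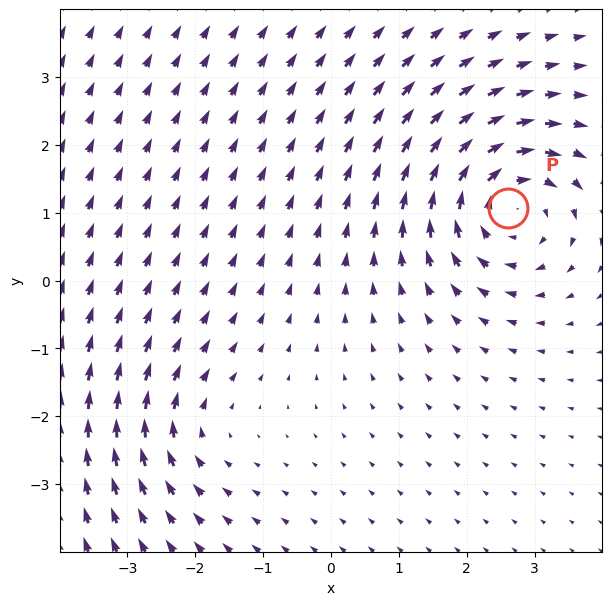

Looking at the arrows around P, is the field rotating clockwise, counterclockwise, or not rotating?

clockwise

Near P at (2.6, 1.1) the arrows circulate clockwise. The curl (z-component) there is about -5; negative curl means clockwise rotation.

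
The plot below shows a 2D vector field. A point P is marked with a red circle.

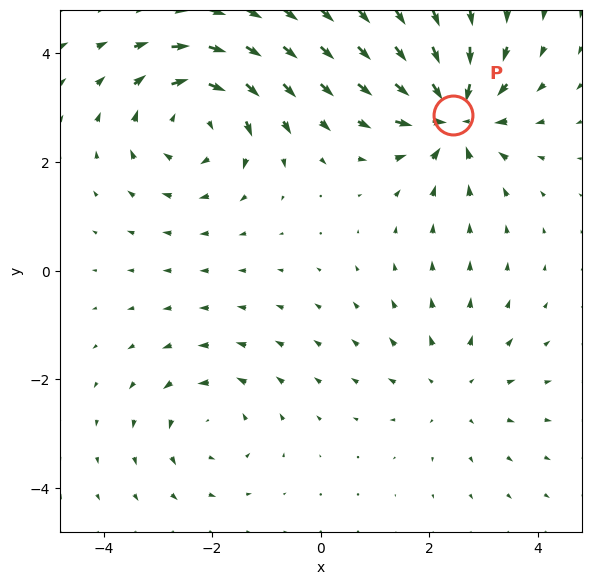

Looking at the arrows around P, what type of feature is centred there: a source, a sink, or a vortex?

At P (2.4, 2.9) the arrows converge inward. Divergence about -6, curl ≈0 — negative divergence with near-zero curl is a sink.

sink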